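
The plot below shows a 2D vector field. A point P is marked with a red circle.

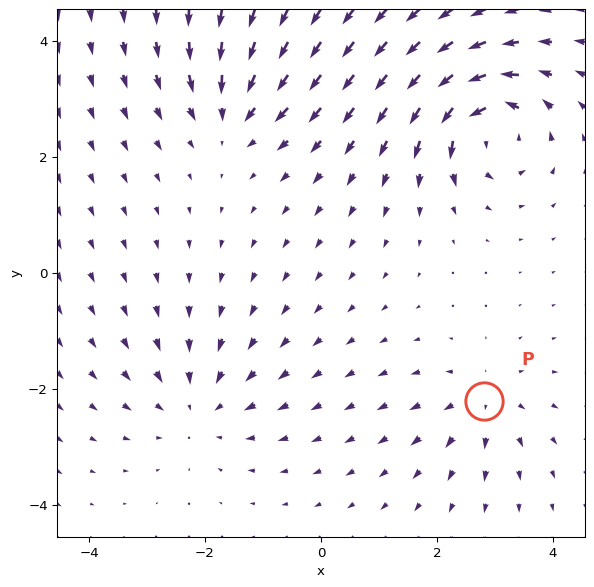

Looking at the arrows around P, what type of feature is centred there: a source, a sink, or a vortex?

At P (2.8, -2.2) the arrows spread outward. Divergence about +4, curl ≈0 — positive divergence with near-zero curl is a source.

source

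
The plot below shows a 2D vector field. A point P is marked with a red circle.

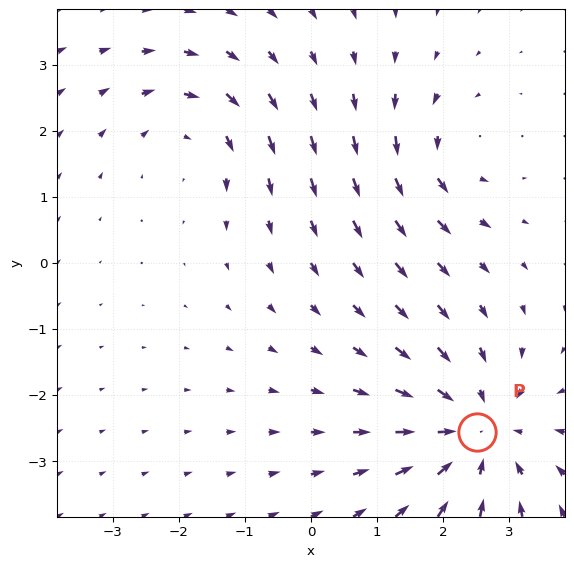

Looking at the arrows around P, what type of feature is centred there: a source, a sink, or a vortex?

sink

At P (2.5, -2.6) the arrows converge inward. Divergence about -4, curl ≈0 — negative divergence with near-zero curl is a sink.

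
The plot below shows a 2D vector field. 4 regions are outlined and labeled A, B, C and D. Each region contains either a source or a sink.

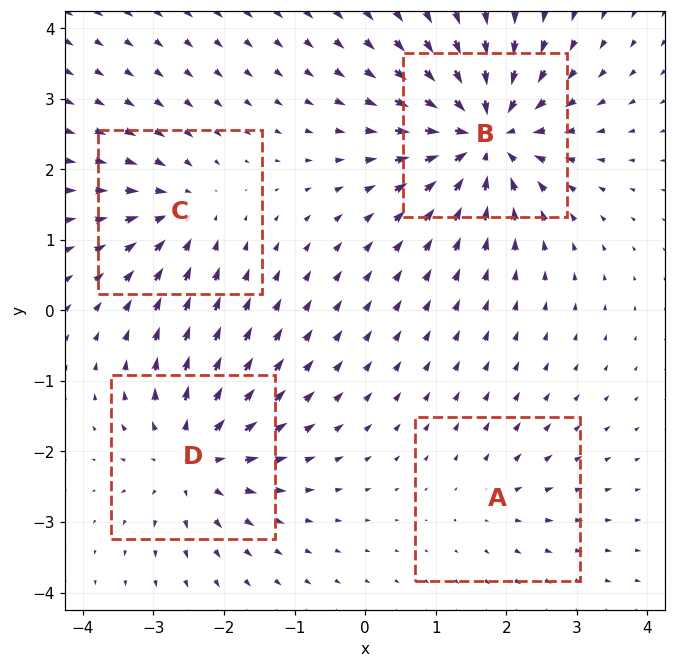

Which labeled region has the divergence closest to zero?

Divergence at each region's feature centre — A: about +2, B: about -8, C: about -4, D: about +6. Region A is closest to zero.

A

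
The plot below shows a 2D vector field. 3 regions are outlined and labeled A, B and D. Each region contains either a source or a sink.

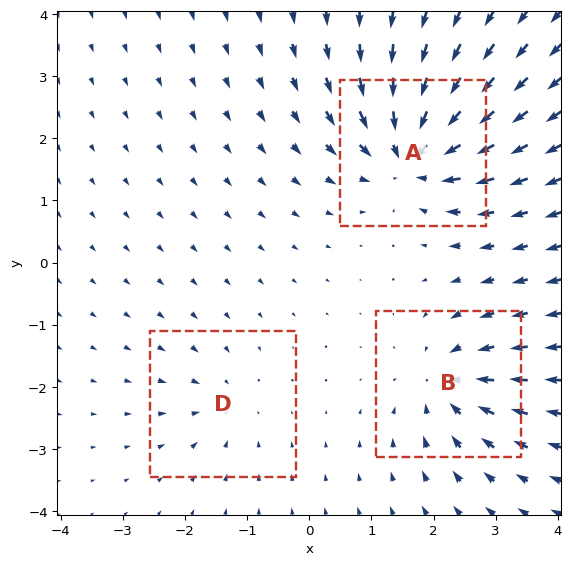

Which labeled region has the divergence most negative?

A

Divergence at each region's feature centre — A: about -6, B: about -4, D: about -2. Region A is most negative.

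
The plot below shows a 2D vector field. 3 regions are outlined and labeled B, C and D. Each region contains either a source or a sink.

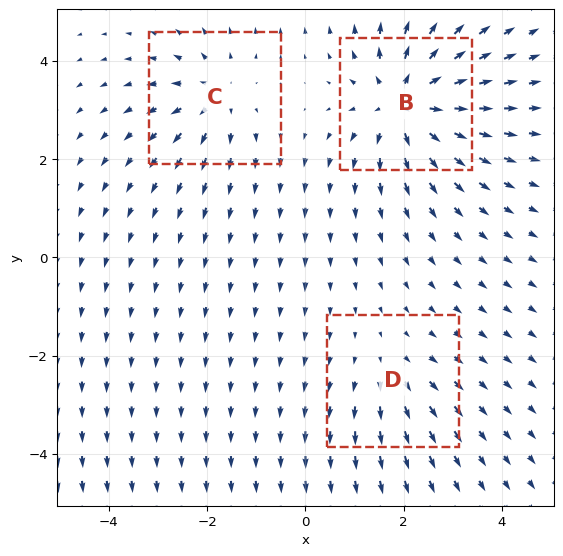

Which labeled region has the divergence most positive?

B

Divergence at each region's feature centre — B: about +5, C: about +3, D: about +2. Region B is most positive.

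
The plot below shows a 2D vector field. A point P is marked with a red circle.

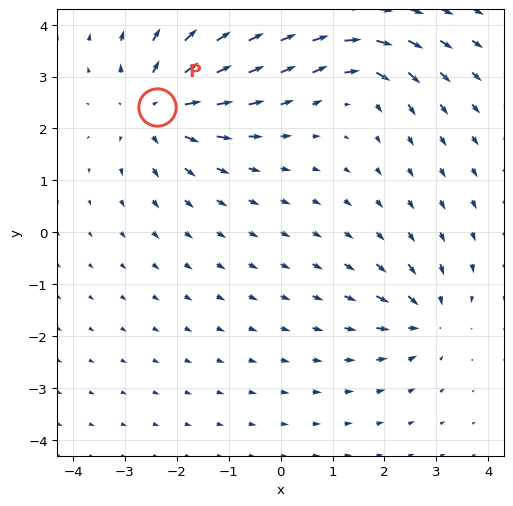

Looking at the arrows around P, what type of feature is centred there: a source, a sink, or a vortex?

source

At P (-2.4, 2.4) the arrows spread outward. Divergence about +5, curl ≈0 — positive divergence with near-zero curl is a source.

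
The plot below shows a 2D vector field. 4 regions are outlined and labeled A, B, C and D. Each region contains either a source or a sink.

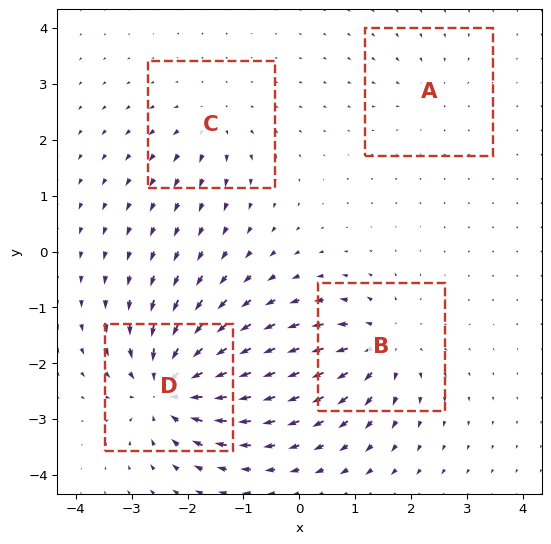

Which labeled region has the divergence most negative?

D

Divergence at each region's feature centre — A: about -2, B: about +6, C: about +4, D: about -8. Region D is most negative.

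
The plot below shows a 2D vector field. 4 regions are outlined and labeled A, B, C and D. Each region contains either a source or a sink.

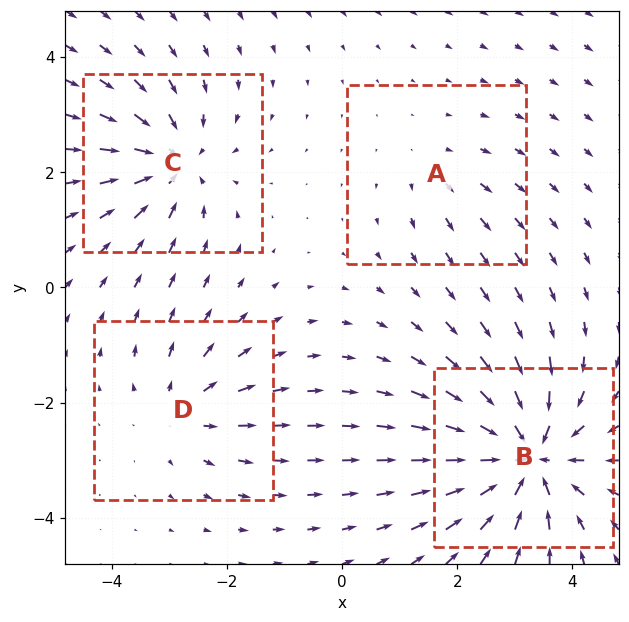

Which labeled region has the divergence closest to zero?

Divergence at each region's feature centre — A: about +2, B: about -8, C: about -5, D: about +4. Region A is closest to zero.

A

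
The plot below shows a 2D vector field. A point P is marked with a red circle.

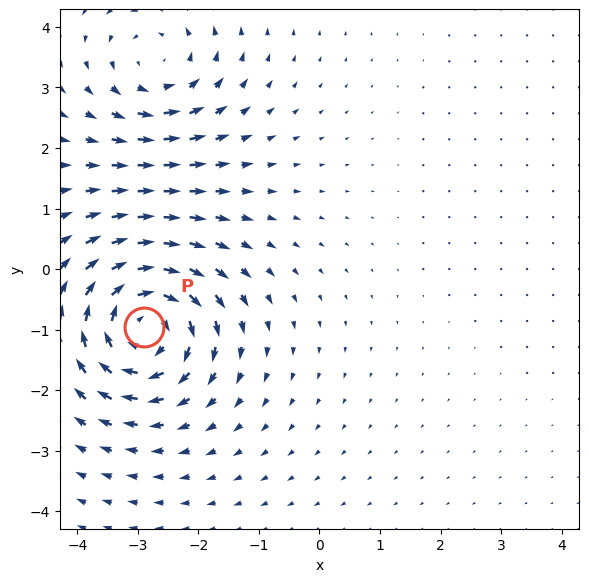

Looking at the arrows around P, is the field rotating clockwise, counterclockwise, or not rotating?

clockwise

Near P at (-2.9, -1.0) the arrows circulate clockwise. The curl (z-component) there is about -6; negative curl means clockwise rotation.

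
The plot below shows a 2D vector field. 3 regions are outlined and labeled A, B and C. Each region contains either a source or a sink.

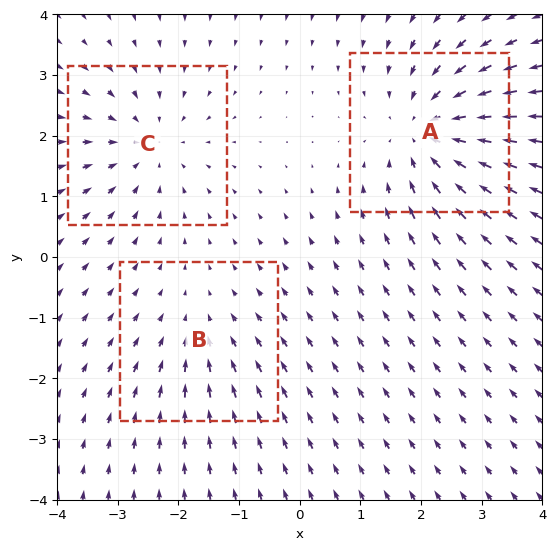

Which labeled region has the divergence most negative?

A

Divergence at each region's feature centre — A: about -4, B: about -2, C: about -3. Region A is most negative.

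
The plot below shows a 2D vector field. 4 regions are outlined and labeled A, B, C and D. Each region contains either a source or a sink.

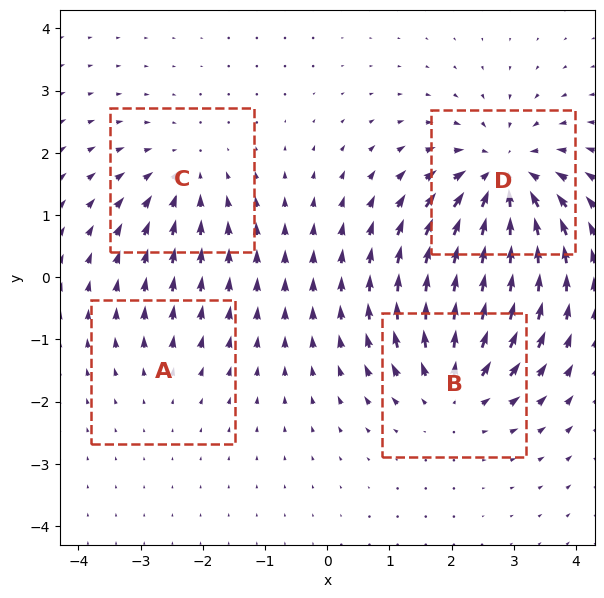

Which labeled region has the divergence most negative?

Divergence at each region's feature centre — A: about +2, B: about +5, C: about -3, D: about -6. Region D is most negative.

D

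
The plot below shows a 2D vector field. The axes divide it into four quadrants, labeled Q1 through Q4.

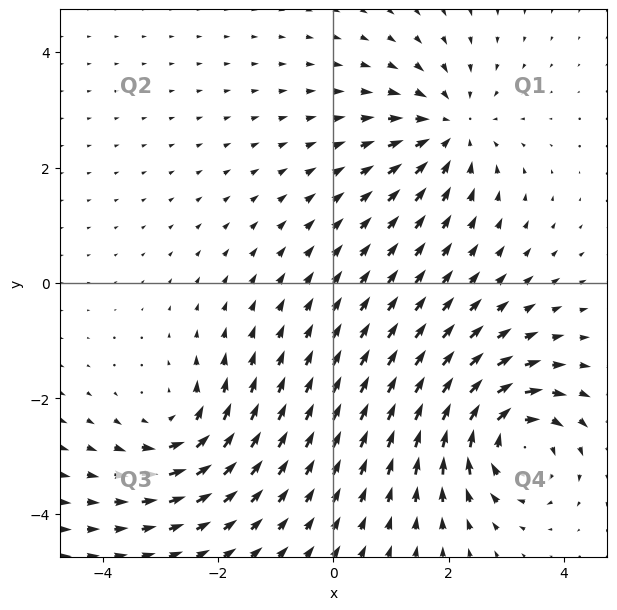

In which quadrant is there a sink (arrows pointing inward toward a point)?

The sink sits at approximately (2.0, 2.7), which lies in quadrant Q1. The divergence there is about -4, negative as expected for a sink.

Q1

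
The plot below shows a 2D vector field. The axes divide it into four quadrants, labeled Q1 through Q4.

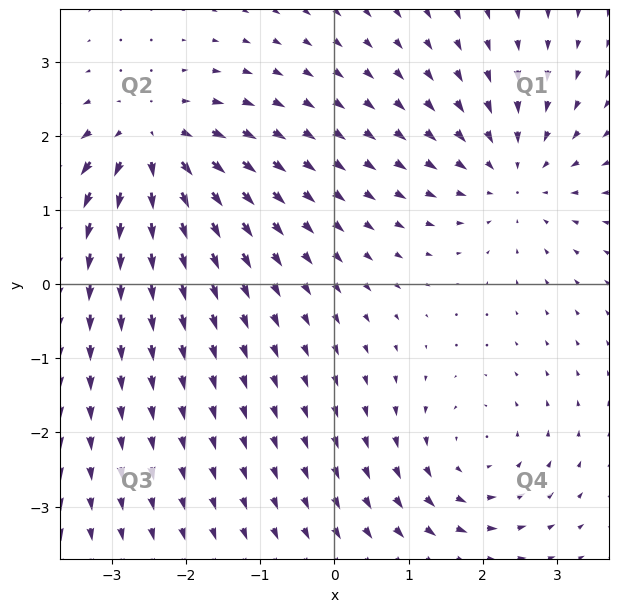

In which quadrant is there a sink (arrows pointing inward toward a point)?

Q1

The sink sits at approximately (2.4, 1.5), which lies in quadrant Q1. The divergence there is about -4, negative as expected for a sink.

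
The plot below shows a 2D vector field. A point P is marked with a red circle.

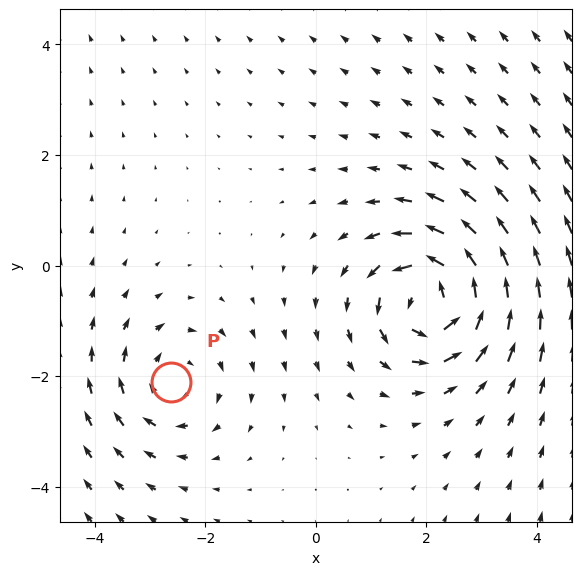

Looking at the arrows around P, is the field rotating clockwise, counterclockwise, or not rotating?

Near P at (-2.6, -2.1) the arrows circulate clockwise. The curl (z-component) there is about -3; negative curl means clockwise rotation.

clockwise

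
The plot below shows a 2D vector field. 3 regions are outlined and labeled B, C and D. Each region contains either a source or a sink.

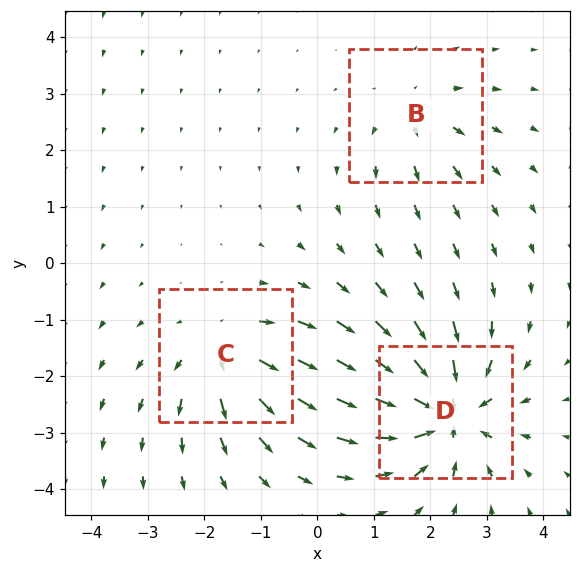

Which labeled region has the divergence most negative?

D

Divergence at each region's feature centre — B: about +3, C: about +4, D: about -6. Region D is most negative.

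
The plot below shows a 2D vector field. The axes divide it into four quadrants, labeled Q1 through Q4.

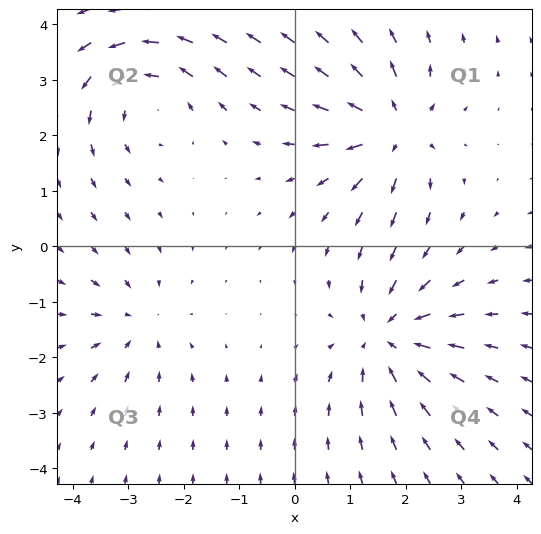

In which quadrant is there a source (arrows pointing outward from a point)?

The source sits at approximately (1.8, 2.1), which lies in quadrant Q1. The divergence there is about +5, positive as expected for a source.

Q1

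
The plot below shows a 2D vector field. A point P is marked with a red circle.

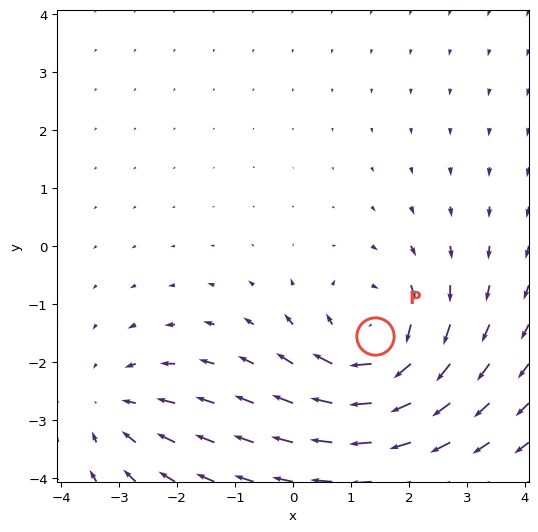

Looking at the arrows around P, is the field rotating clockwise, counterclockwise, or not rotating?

clockwise

Near P at (1.4, -1.6) the arrows circulate clockwise. The curl (z-component) there is about -4; negative curl means clockwise rotation.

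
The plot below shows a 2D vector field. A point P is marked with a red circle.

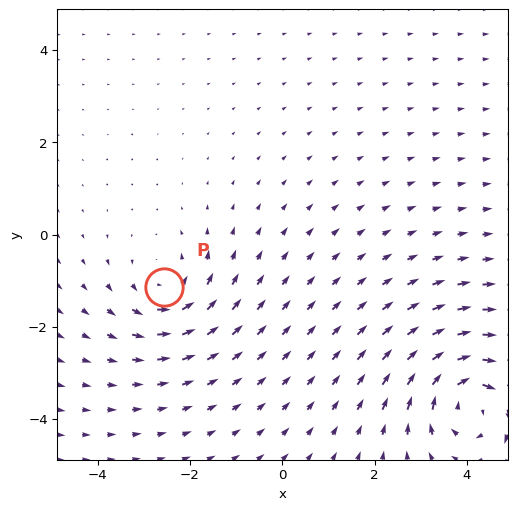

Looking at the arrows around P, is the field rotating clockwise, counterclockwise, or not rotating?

counterclockwise

Near P at (-2.6, -1.1) the arrows circulate counterclockwise. The curl (z-component) there is about +3; positive curl means counterclockwise rotation.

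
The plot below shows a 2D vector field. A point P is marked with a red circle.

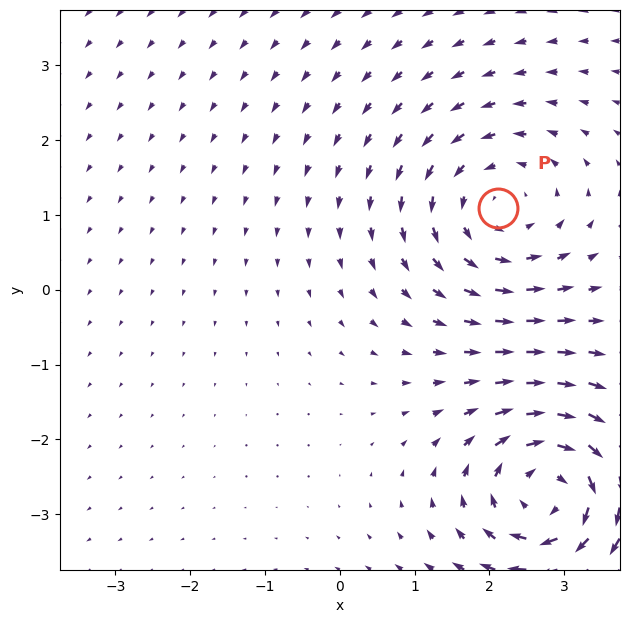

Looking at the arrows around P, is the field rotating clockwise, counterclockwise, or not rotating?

Near P at (2.1, 1.1) the arrows circulate counterclockwise. The curl (z-component) there is about +4; positive curl means counterclockwise rotation.

counterclockwise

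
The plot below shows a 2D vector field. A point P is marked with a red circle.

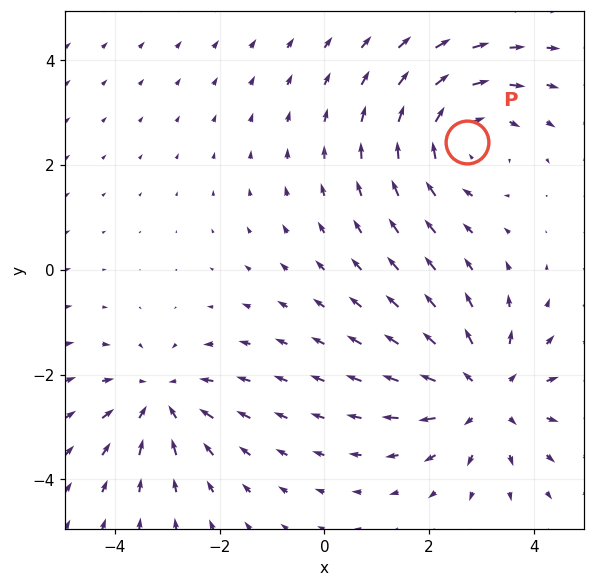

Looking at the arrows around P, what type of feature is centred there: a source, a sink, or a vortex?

vortex

At P (2.7, 2.4) the arrows circulate clockwise. Divergence ≈0, curl about -4 — near-zero divergence with nonzero curl is a vortex.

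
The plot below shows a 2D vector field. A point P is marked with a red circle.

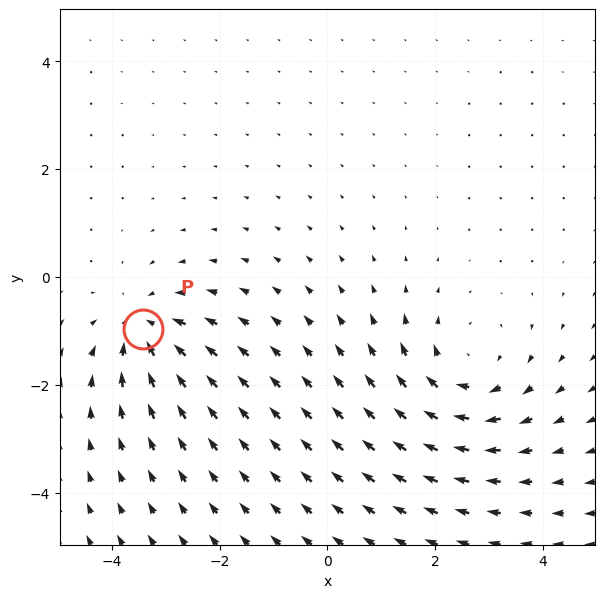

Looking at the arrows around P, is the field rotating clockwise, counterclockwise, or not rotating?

not rotating

Near P at (-3.4, -1.0) the arrows show no circulation. The curl there is ≈0.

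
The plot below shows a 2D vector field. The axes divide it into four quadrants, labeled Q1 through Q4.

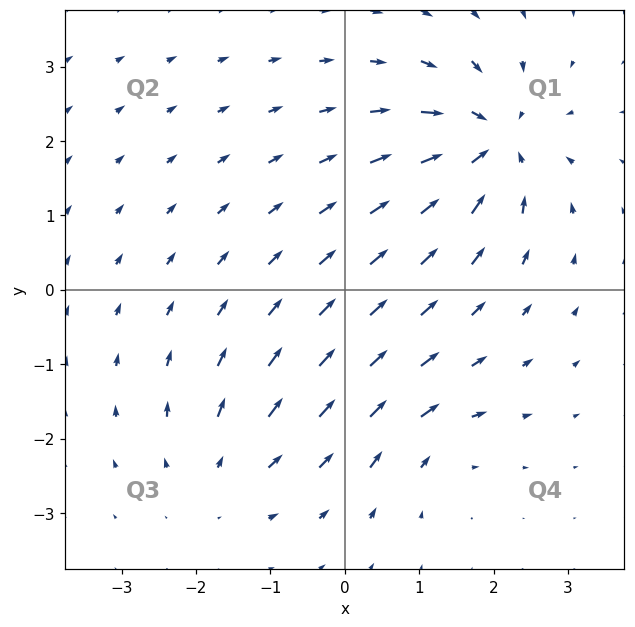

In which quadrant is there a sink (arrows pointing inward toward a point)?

Q1

The sink sits at approximately (2.0, 2.0), which lies in quadrant Q1. The divergence there is about -7, negative as expected for a sink.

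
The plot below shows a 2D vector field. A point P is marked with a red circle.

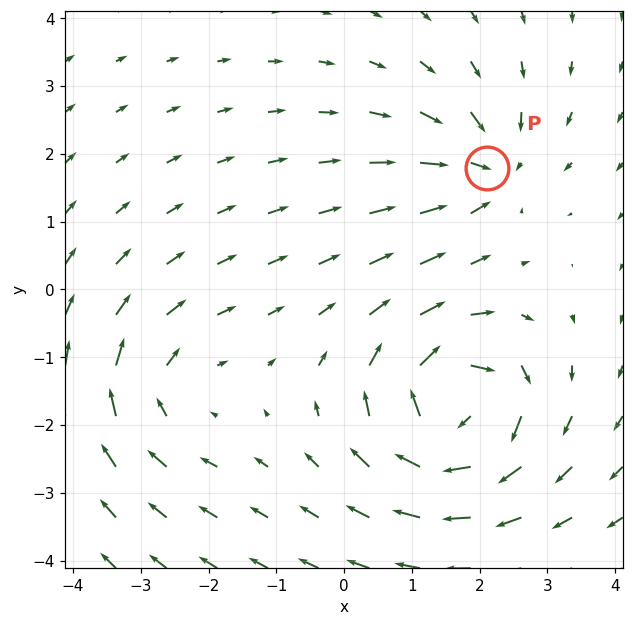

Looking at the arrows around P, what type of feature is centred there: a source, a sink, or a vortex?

sink

At P (2.1, 1.8) the arrows converge inward. Divergence about -4, curl ≈0 — negative divergence with near-zero curl is a sink.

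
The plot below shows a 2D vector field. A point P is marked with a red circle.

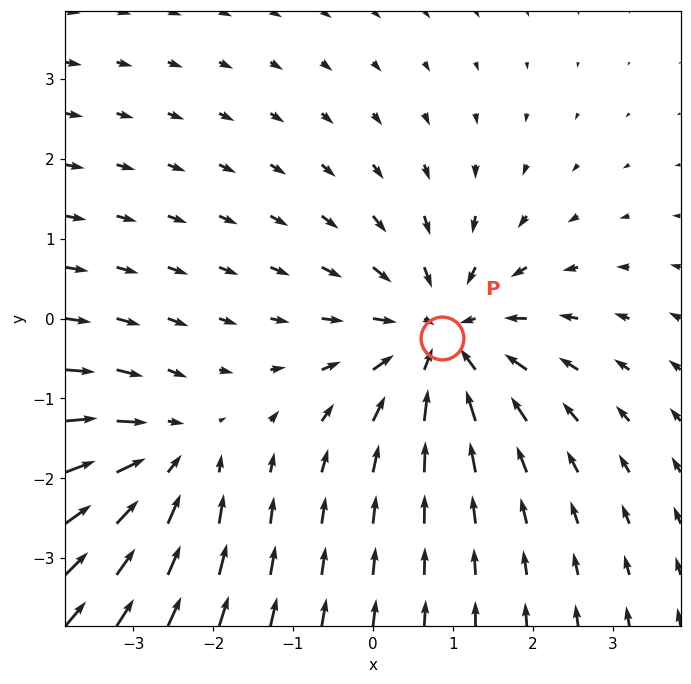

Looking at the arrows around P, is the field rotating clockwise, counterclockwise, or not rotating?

not rotating

Near P at (0.9, -0.2) the arrows show no circulation. The curl there is ≈0.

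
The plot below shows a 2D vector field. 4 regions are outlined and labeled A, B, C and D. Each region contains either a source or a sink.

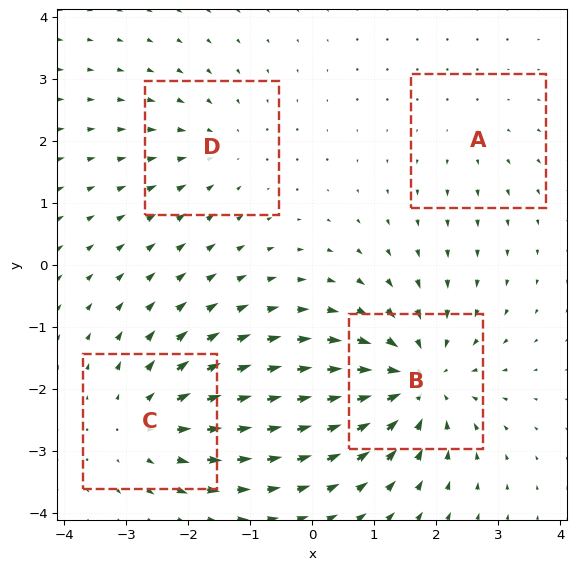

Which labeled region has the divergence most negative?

B

Divergence at each region's feature centre — A: about +2, B: about -6, C: about +5, D: about -3. Region B is most negative.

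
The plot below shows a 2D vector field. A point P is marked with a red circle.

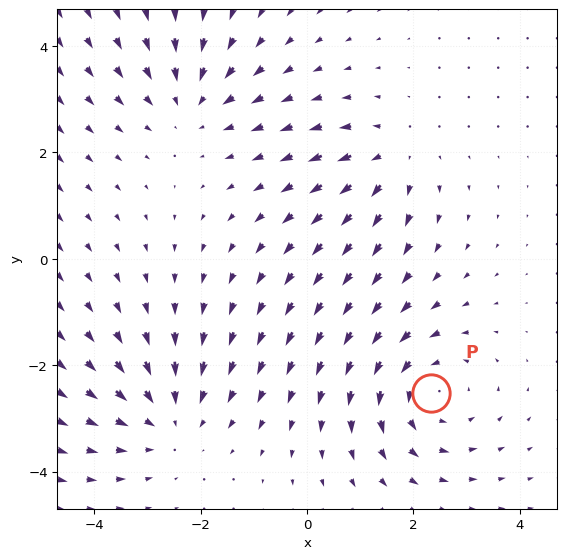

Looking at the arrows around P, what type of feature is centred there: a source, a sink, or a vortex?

vortex

At P (2.3, -2.5) the arrows circulate counterclockwise. Divergence ≈0, curl about +4 — near-zero divergence with nonzero curl is a vortex.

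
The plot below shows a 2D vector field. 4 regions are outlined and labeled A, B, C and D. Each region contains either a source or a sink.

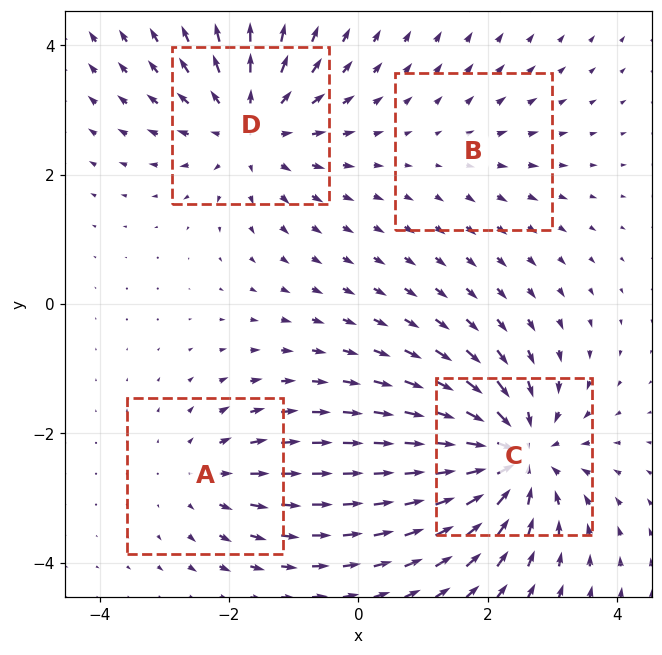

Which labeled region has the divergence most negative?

C

Divergence at each region's feature centre — A: about +3, B: about +2, C: about -7, D: about +5. Region C is most negative.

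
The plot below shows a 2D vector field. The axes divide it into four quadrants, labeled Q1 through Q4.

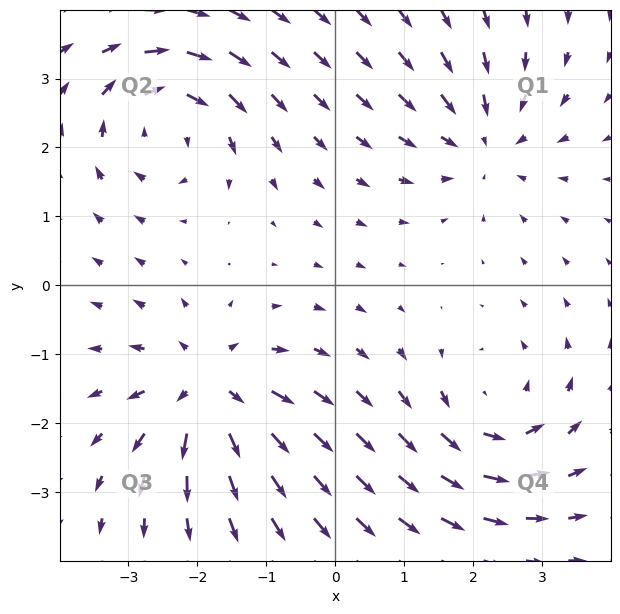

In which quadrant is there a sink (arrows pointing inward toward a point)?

Q1

The sink sits at approximately (2.2, 2.1), which lies in quadrant Q1. The divergence there is about -4, negative as expected for a sink.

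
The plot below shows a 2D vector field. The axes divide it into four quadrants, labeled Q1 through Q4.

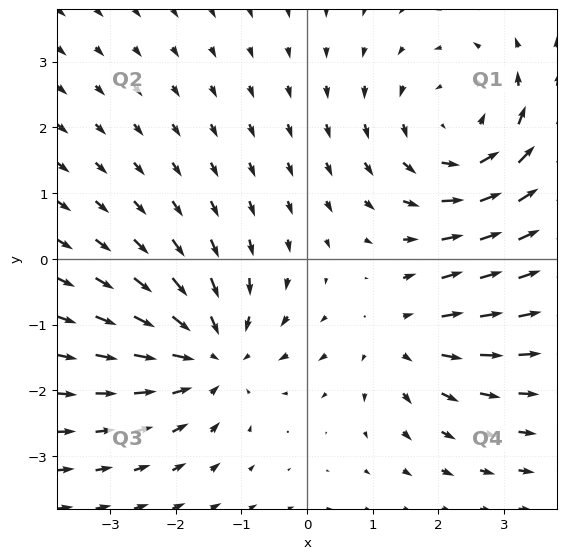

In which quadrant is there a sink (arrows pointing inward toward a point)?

Q3

The sink sits at approximately (-1.4, -1.5), which lies in quadrant Q3. The divergence there is about -3, negative as expected for a sink.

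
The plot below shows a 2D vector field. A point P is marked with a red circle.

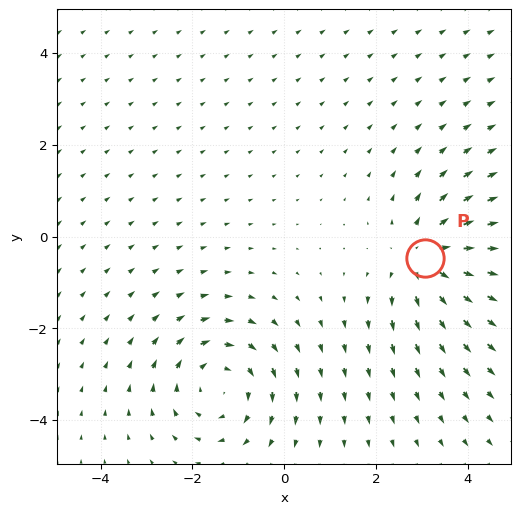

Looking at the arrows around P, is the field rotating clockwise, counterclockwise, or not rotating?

not rotating

Near P at (3.1, -0.5) the arrows show no circulation. The curl there is ≈0.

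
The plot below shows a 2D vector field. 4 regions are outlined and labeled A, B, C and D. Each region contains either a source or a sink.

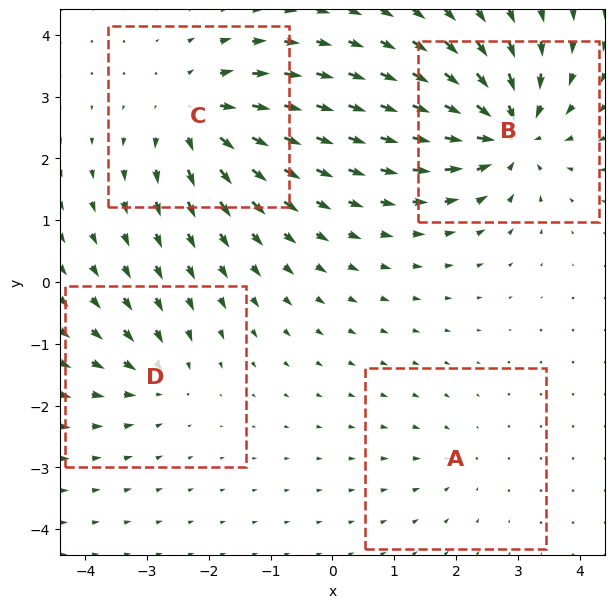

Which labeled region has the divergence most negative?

B

Divergence at each region's feature centre — A: about -3, B: about -8, C: about +6, D: about -4. Region B is most negative.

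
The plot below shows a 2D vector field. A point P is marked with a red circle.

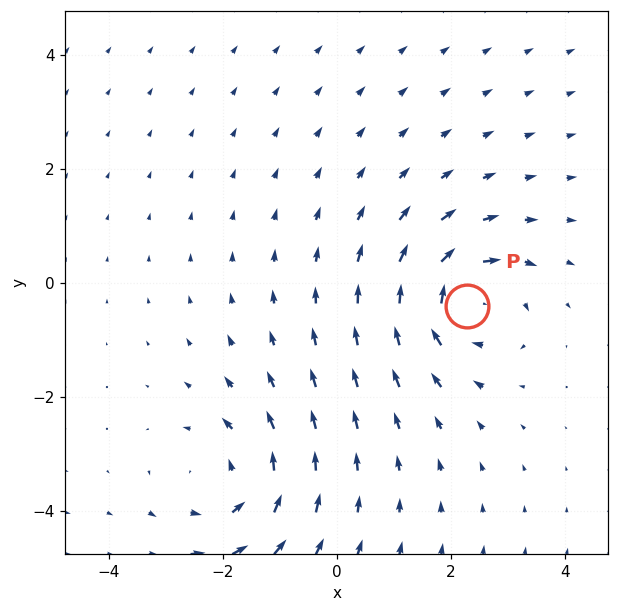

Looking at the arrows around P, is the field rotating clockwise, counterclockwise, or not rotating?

clockwise

Near P at (2.3, -0.4) the arrows circulate clockwise. The curl (z-component) there is about -5; negative curl means clockwise rotation.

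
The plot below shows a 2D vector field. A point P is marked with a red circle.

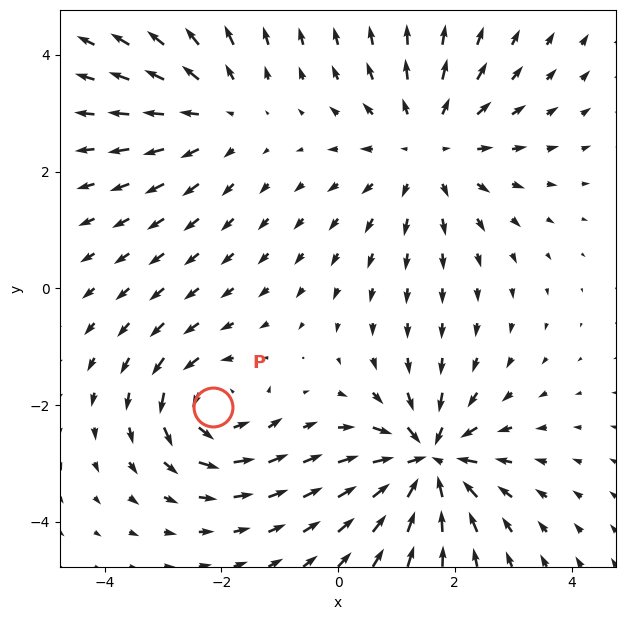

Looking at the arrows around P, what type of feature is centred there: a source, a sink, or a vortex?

vortex

At P (-2.1, -2.0) the arrows circulate counterclockwise. Divergence ≈0, curl about +4 — near-zero divergence with nonzero curl is a vortex.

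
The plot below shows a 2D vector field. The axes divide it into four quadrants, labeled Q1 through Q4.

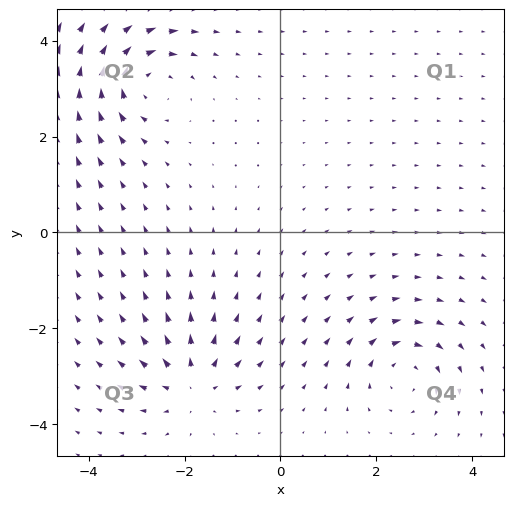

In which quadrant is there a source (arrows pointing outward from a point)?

The source sits at approximately (-1.8, -3.2), which lies in quadrant Q3. The divergence there is about +5, positive as expected for a source.

Q3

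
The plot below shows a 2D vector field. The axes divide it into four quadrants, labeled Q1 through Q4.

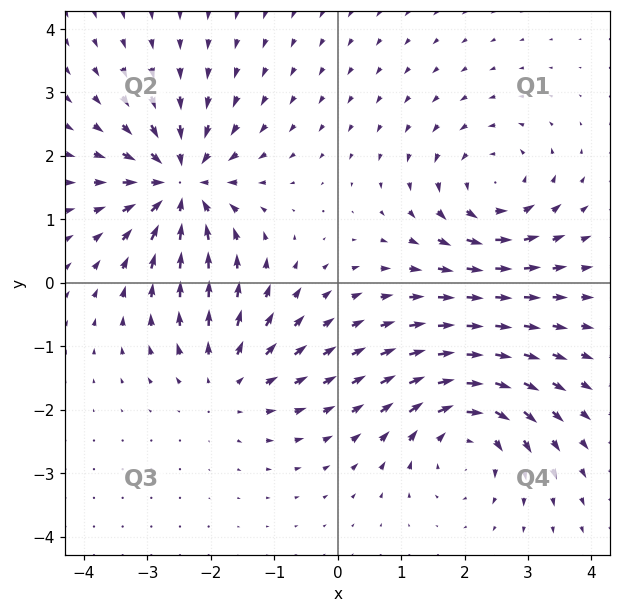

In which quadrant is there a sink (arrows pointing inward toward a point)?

The sink sits at approximately (-2.5, 1.6), which lies in quadrant Q2. The divergence there is about -6, negative as expected for a sink.

Q2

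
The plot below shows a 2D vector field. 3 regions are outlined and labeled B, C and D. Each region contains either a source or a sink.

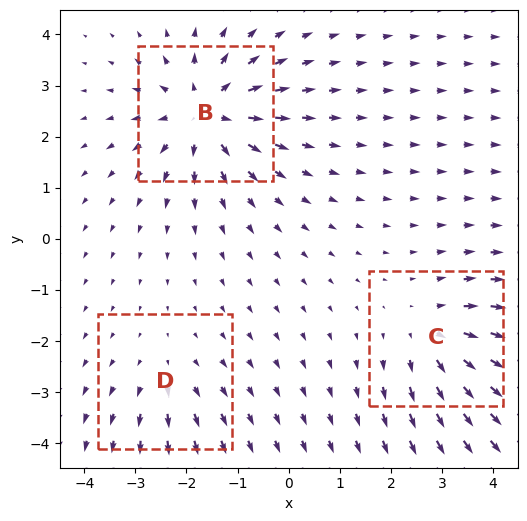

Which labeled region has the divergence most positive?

Divergence at each region's feature centre — B: about +5, C: about +4, D: about +2. Region B is most positive.

B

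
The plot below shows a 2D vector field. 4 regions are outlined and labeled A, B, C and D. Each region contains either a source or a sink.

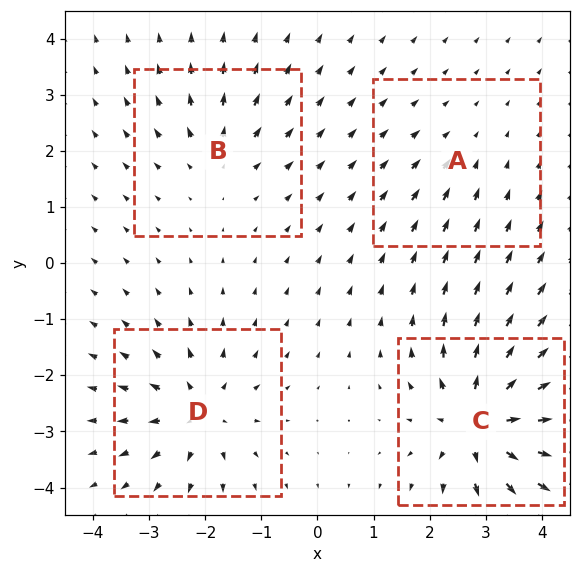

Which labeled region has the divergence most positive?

Divergence at each region's feature centre — A: about -2, B: about +4, C: about +8, D: about +6. Region C is most positive.

C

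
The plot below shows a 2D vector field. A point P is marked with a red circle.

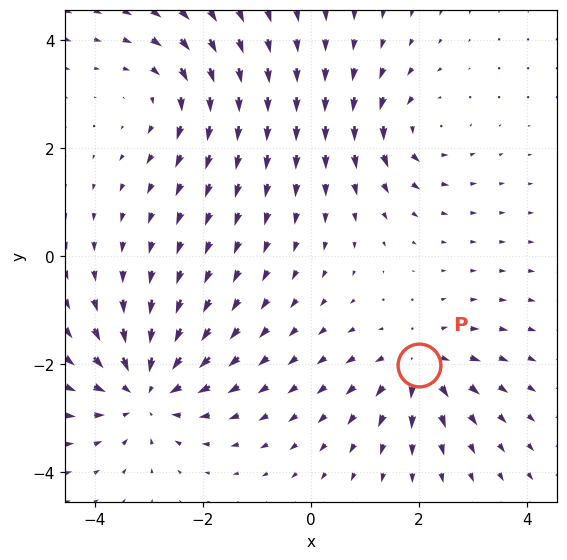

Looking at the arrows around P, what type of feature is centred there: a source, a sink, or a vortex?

source

At P (2.0, -2.0) the arrows spread outward. Divergence about +4, curl ≈0 — positive divergence with near-zero curl is a source.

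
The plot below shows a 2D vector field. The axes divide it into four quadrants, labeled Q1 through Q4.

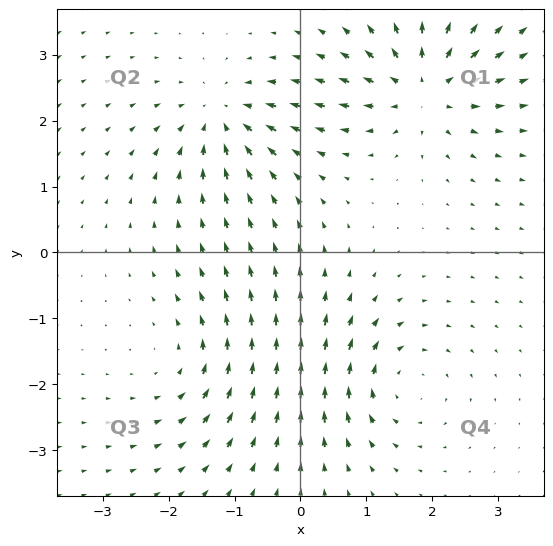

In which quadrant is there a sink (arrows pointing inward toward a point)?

The sink sits at approximately (-1.2, 2.1), which lies in quadrant Q2. The divergence there is about -4, negative as expected for a sink.

Q2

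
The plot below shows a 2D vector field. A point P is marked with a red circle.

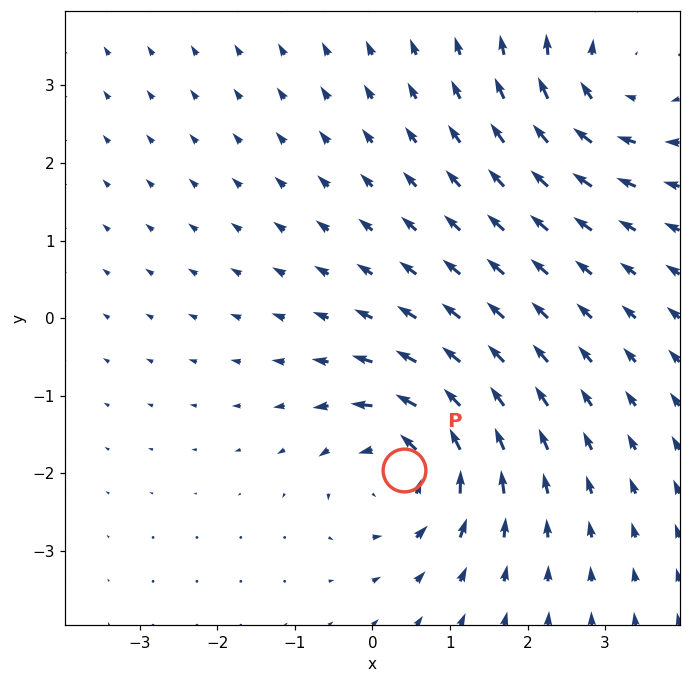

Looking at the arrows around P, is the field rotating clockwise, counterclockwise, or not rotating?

counterclockwise

Near P at (0.4, -2.0) the arrows circulate counterclockwise. The curl (z-component) there is about +7; positive curl means counterclockwise rotation.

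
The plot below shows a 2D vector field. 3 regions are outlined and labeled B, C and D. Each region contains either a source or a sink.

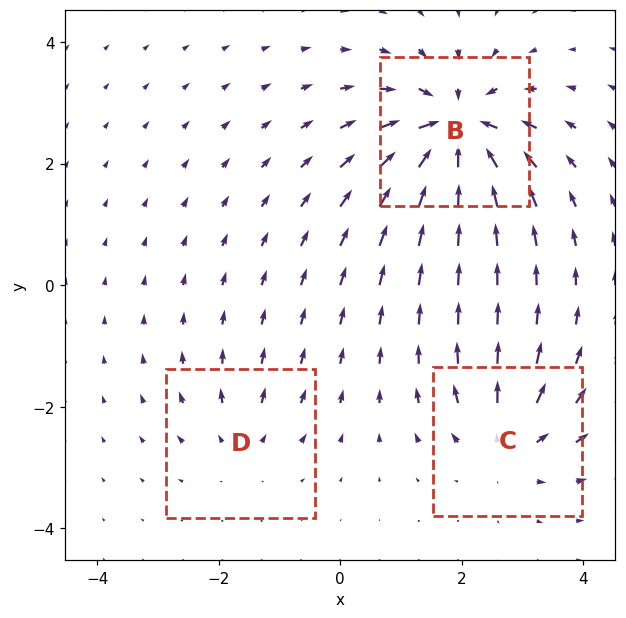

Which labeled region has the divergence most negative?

Divergence at each region's feature centre — B: about -7, C: about +4, D: about +2. Region B is most negative.

B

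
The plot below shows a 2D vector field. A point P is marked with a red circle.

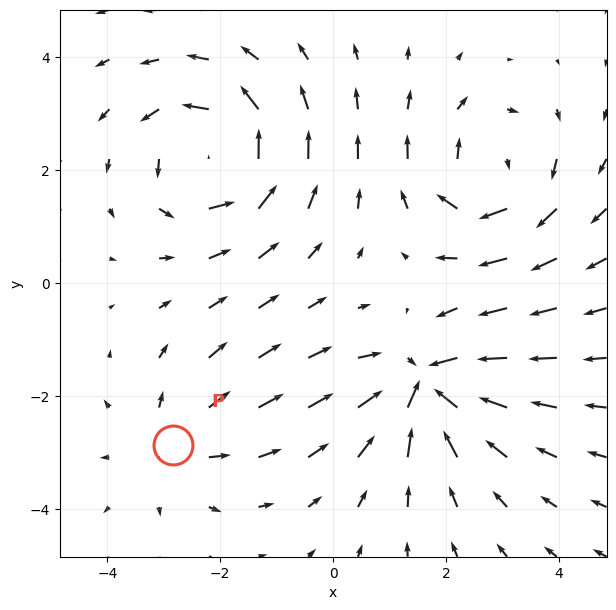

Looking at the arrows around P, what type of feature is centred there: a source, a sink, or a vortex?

source

At P (-2.8, -2.9) the arrows spread outward. Divergence about +3, curl ≈0 — positive divergence with near-zero curl is a source.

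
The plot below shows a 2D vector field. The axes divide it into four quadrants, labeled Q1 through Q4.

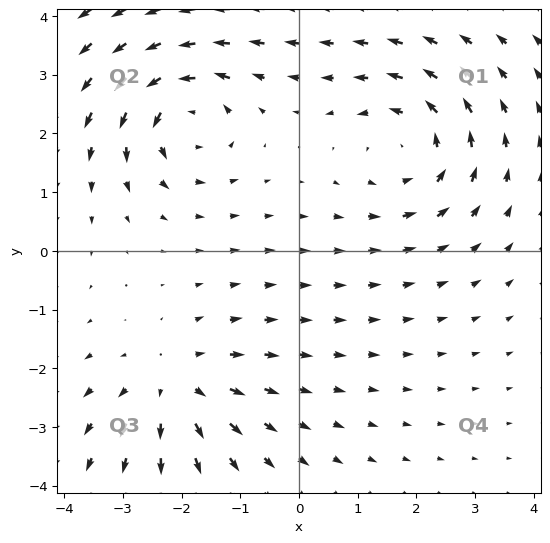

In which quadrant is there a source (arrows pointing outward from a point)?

Q3

The source sits at approximately (-2.1, -2.3), which lies in quadrant Q3. The divergence there is about +3, positive as expected for a source.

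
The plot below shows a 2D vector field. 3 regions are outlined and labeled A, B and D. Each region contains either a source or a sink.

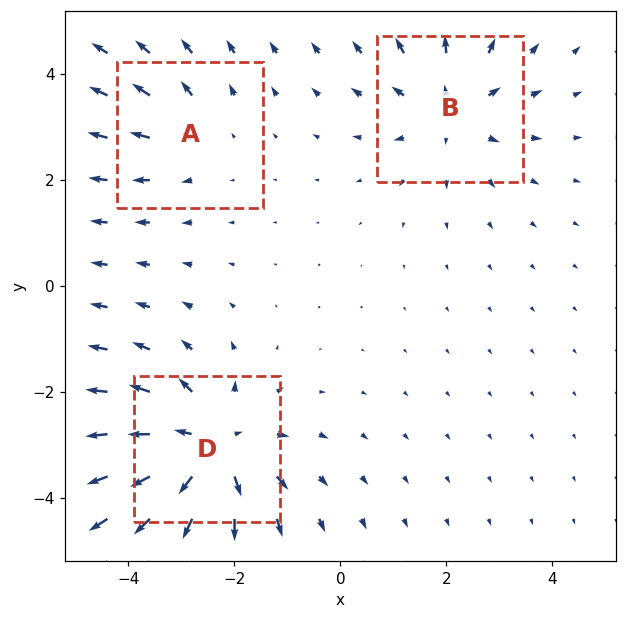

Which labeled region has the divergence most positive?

Divergence at each region's feature centre — A: about +2, B: about +3, D: about +4. Region D is most positive.

D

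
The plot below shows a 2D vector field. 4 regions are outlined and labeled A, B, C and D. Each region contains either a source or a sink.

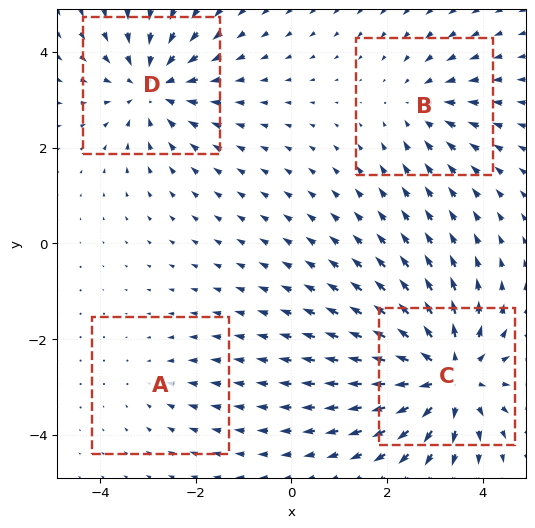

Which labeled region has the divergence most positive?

C

Divergence at each region's feature centre — A: about -2, B: about -3, C: about +6, D: about -5. Region C is most positive.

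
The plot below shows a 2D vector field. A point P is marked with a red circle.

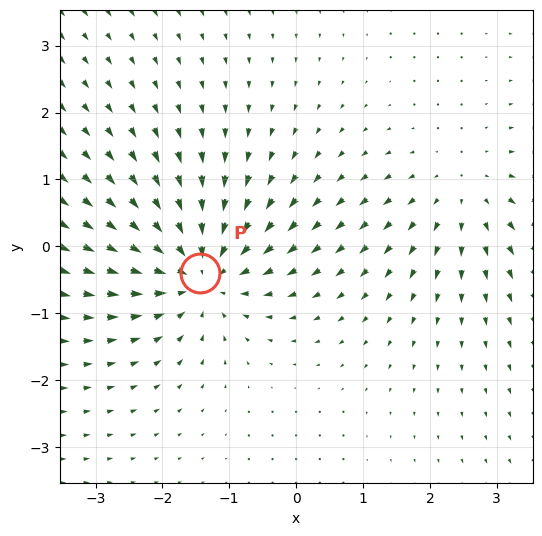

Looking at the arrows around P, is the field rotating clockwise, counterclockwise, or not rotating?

not rotating

Near P at (-1.4, -0.4) the arrows show no circulation. The curl there is ≈0.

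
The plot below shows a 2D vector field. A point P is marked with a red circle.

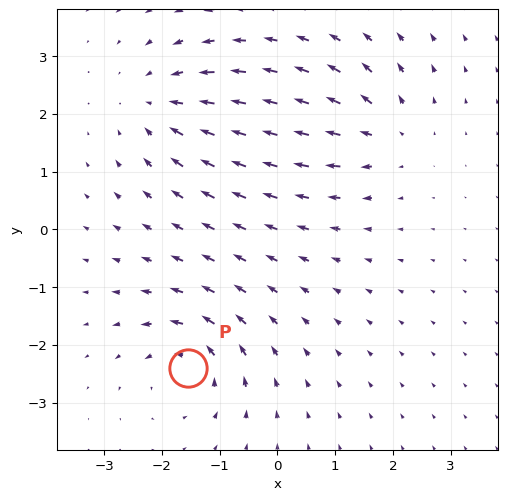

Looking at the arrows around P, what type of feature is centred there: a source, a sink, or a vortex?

vortex

At P (-1.6, -2.4) the arrows circulate counterclockwise. Divergence ≈0, curl about +6 — near-zero divergence with nonzero curl is a vortex.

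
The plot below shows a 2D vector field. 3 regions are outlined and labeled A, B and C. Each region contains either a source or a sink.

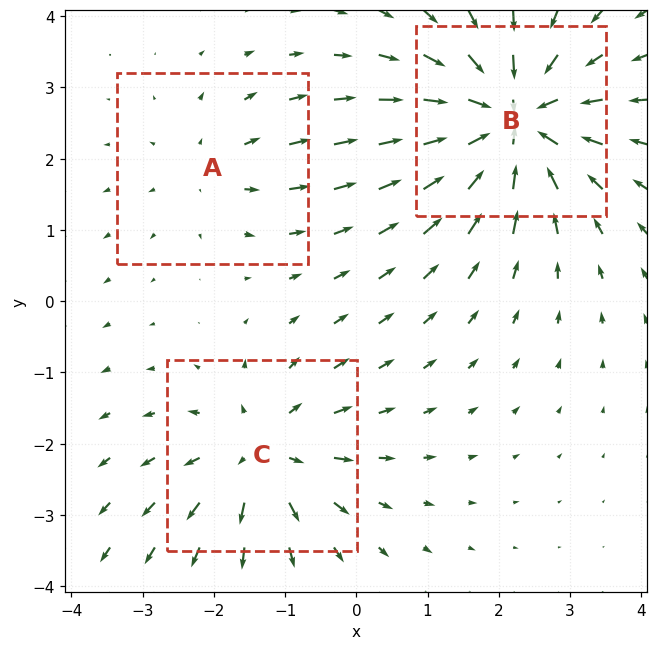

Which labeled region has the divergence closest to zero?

Divergence at each region's feature centre — A: about +2, B: about -6, C: about +4. Region A is closest to zero.

A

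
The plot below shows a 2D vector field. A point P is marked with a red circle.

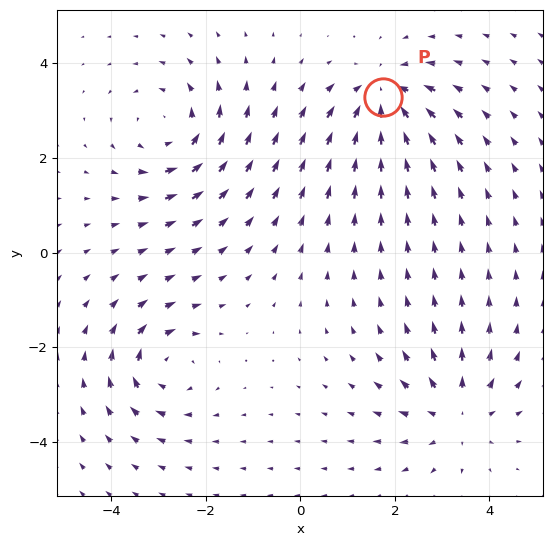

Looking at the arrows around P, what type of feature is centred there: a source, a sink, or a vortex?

sink

At P (1.8, 3.3) the arrows converge inward. Divergence about -6, curl ≈0 — negative divergence with near-zero curl is a sink.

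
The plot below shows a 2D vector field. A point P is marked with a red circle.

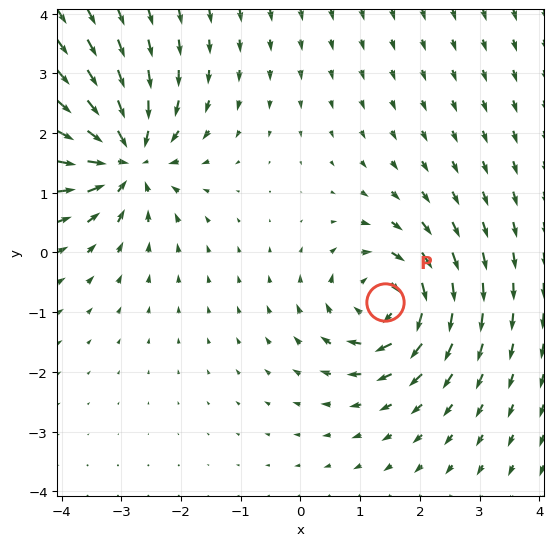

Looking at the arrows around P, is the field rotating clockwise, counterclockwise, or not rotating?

clockwise

Near P at (1.4, -0.8) the arrows circulate clockwise. The curl (z-component) there is about -5; negative curl means clockwise rotation.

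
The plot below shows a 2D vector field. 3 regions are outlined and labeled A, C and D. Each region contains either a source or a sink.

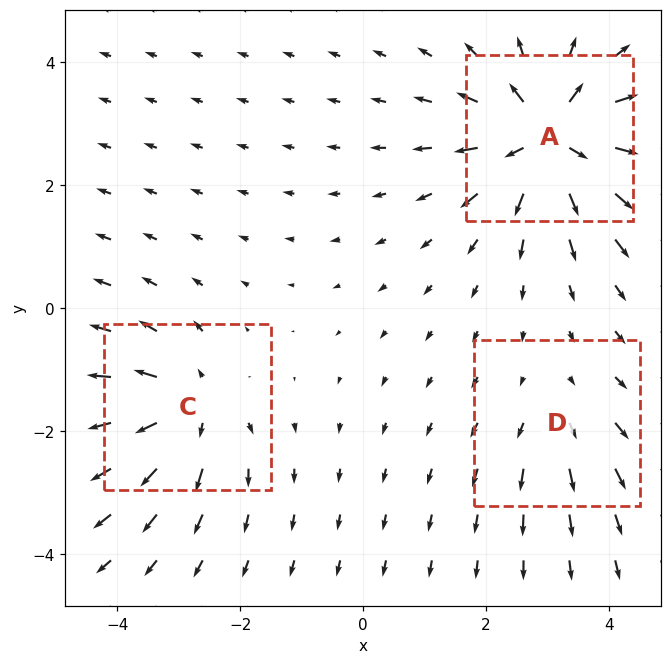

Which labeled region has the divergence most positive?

Divergence at each region's feature centre — A: about +7, C: about +4, D: about +2. Region A is most positive.

A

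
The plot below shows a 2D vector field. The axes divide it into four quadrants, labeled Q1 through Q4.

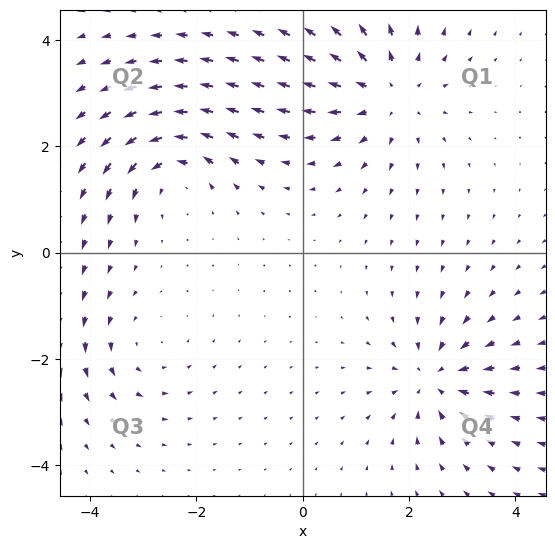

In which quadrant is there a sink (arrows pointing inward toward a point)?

Q4

The sink sits at approximately (2.5, -2.4), which lies in quadrant Q4. The divergence there is about -4, negative as expected for a sink.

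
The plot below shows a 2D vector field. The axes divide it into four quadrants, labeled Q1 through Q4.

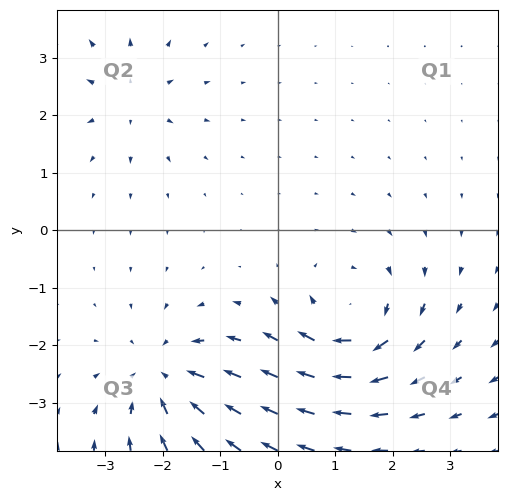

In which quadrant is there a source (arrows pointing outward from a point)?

The source sits at approximately (-2.6, 2.3), which lies in quadrant Q2. The divergence there is about +4, positive as expected for a source.

Q2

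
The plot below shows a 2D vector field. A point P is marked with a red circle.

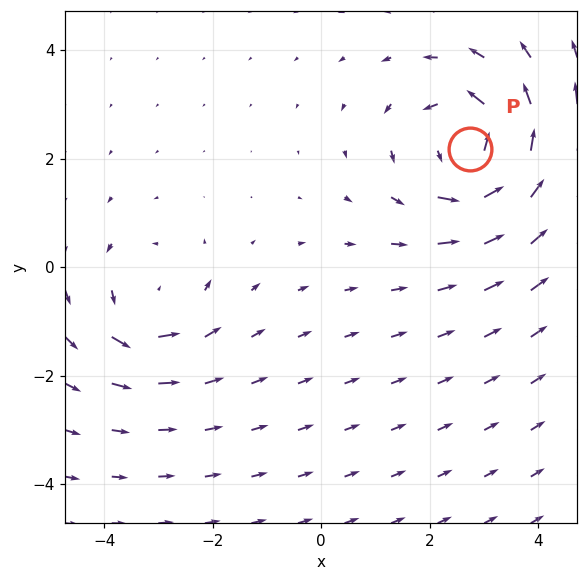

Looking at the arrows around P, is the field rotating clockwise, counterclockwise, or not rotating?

Near P at (2.7, 2.2) the arrows circulate counterclockwise. The curl (z-component) there is about +5; positive curl means counterclockwise rotation.

counterclockwise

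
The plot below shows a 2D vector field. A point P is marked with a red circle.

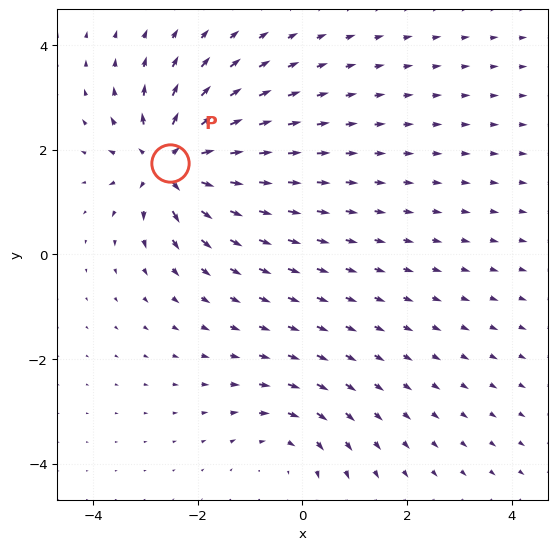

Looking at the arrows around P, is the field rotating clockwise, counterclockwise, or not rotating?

Near P at (-2.5, 1.8) the arrows show no circulation. The curl there is ≈0.

not rotating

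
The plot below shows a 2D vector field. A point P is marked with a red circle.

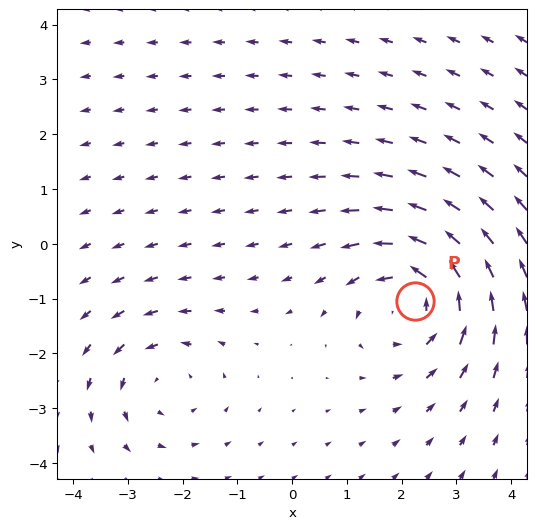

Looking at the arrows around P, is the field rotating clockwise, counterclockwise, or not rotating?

Near P at (2.2, -1.0) the arrows circulate counterclockwise. The curl (z-component) there is about +4; positive curl means counterclockwise rotation.

counterclockwise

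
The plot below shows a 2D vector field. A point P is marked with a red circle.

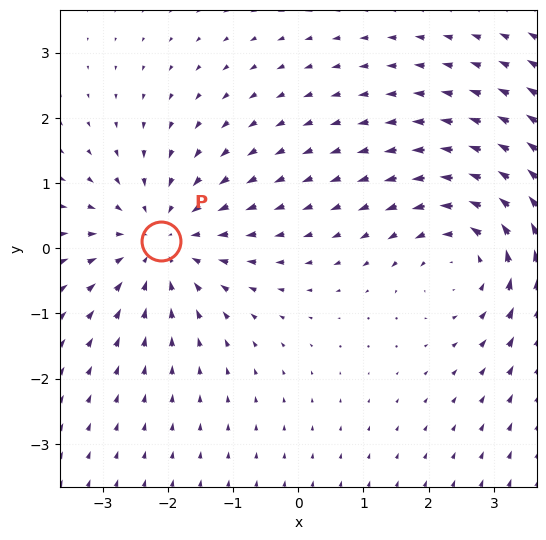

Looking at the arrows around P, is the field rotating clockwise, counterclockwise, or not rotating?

not rotating

Near P at (-2.1, 0.1) the arrows show no circulation. The curl there is ≈0.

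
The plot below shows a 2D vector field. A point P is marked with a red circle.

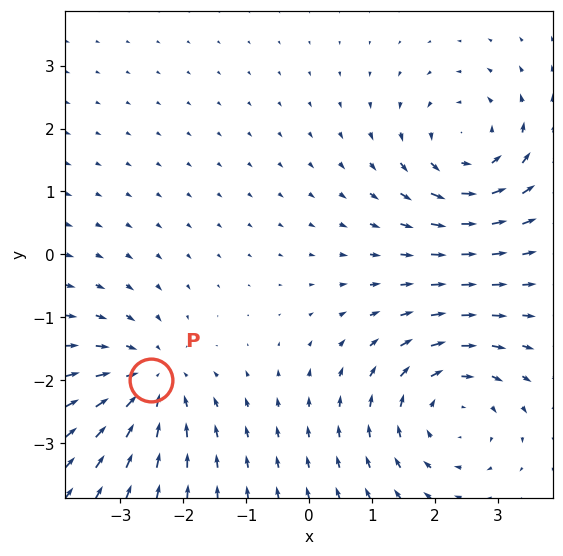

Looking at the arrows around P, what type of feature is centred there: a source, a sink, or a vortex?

sink

At P (-2.5, -2.0) the arrows converge inward. Divergence about -5, curl ≈0 — negative divergence with near-zero curl is a sink.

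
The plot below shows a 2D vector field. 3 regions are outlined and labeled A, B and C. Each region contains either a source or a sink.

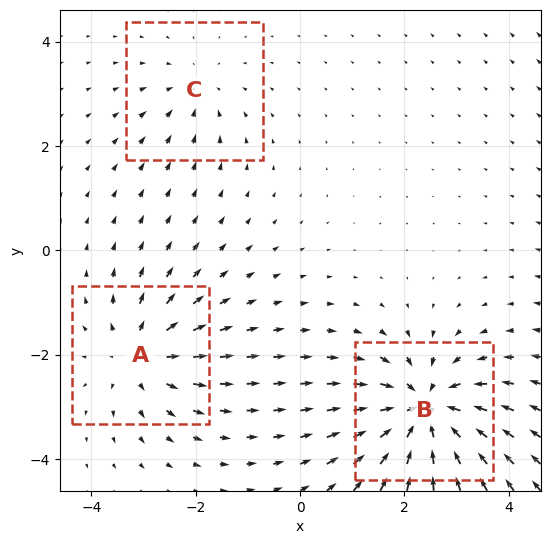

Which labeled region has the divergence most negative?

Divergence at each region's feature centre — A: about +4, B: about -6, C: about -2. Region B is most negative.

B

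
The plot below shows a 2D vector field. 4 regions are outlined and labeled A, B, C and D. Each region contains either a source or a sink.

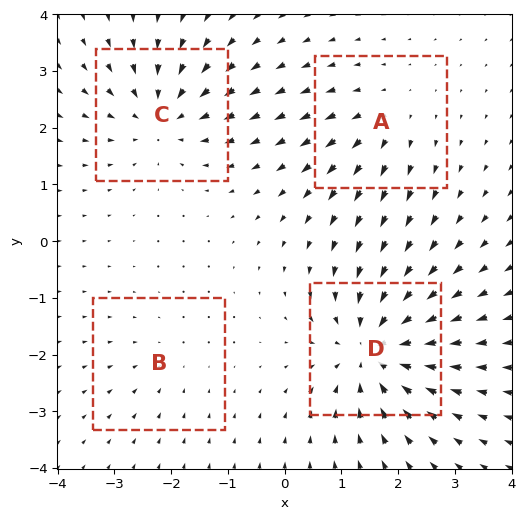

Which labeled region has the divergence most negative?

Divergence at each region's feature centre — A: about +3, B: about -2, C: about -5, D: about -7. Region D is most negative.

D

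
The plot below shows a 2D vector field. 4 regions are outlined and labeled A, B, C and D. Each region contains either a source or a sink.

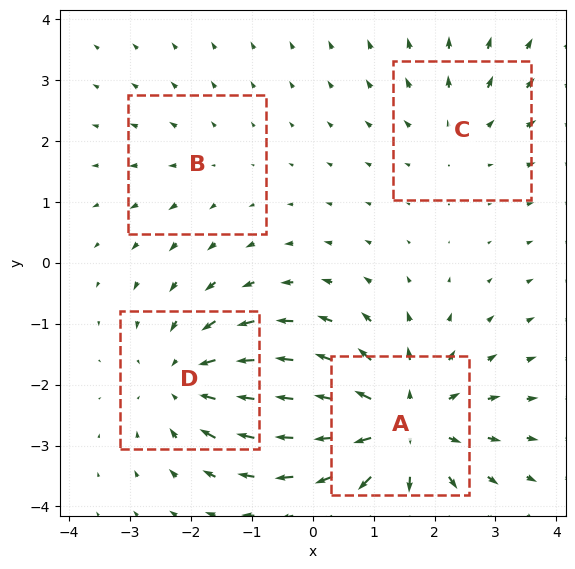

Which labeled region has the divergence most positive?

Divergence at each region's feature centre — A: about +6, B: about +2, C: about +3, D: about -4. Region A is most positive.

A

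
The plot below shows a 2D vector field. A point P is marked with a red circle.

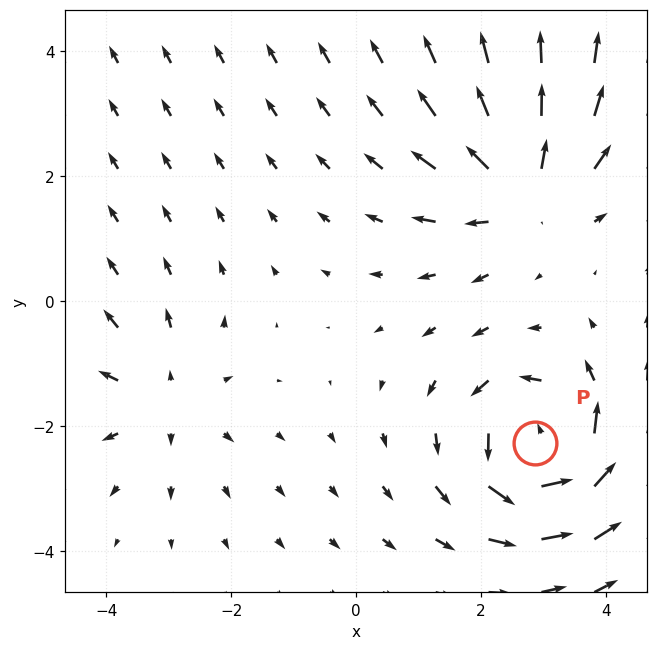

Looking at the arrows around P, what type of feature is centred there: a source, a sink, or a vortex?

vortex

At P (2.9, -2.3) the arrows circulate counterclockwise. Divergence ≈0, curl about +6 — near-zero divergence with nonzero curl is a vortex.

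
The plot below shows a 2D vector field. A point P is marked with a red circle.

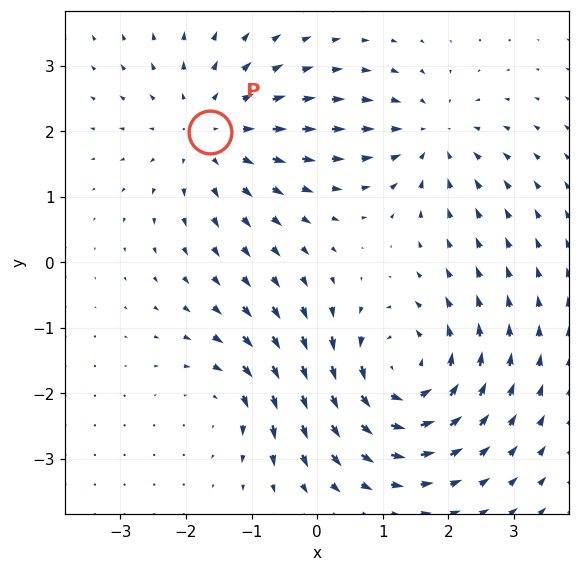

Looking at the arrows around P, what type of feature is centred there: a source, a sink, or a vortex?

source

At P (-1.6, 2.0) the arrows spread outward. Divergence about +3, curl ≈0 — positive divergence with near-zero curl is a source.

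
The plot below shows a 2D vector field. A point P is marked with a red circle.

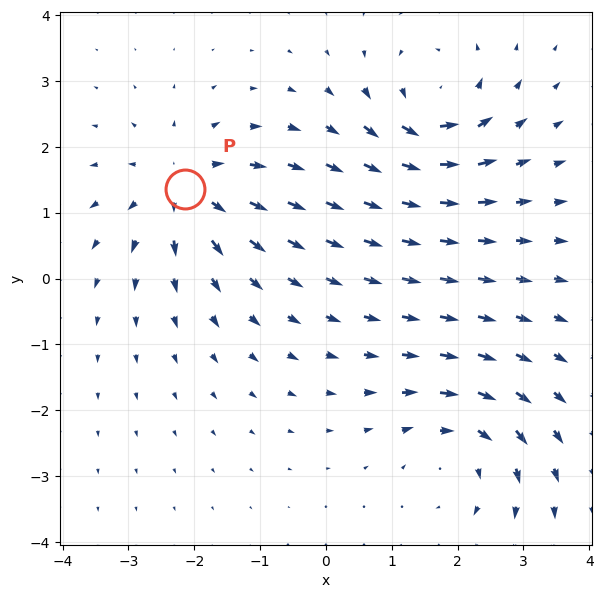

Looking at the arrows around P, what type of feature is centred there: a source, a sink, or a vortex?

At P (-2.1, 1.4) the arrows spread outward. Divergence about +6, curl ≈0 — positive divergence with near-zero curl is a source.

source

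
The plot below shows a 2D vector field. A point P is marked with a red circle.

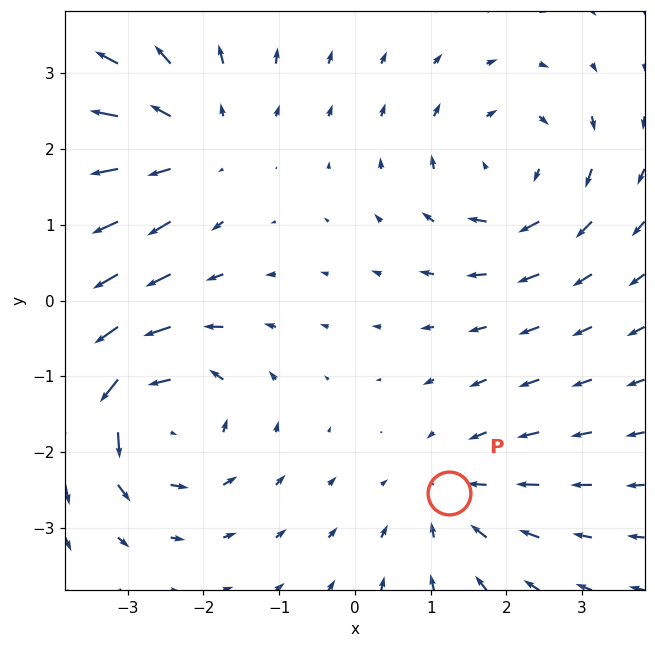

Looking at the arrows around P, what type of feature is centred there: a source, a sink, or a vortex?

sink

At P (1.2, -2.5) the arrows converge inward. Divergence about -3, curl ≈0 — negative divergence with near-zero curl is a sink.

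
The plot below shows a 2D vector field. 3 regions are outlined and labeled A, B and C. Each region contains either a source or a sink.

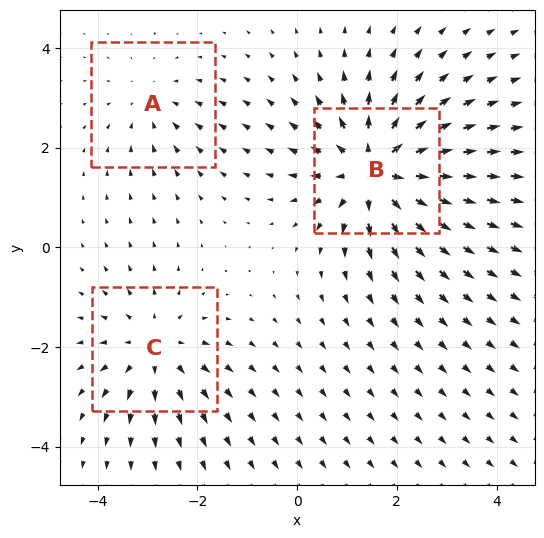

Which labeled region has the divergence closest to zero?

A

Divergence at each region's feature centre — A: about -2, B: about +5, C: about +3. Region A is closest to zero.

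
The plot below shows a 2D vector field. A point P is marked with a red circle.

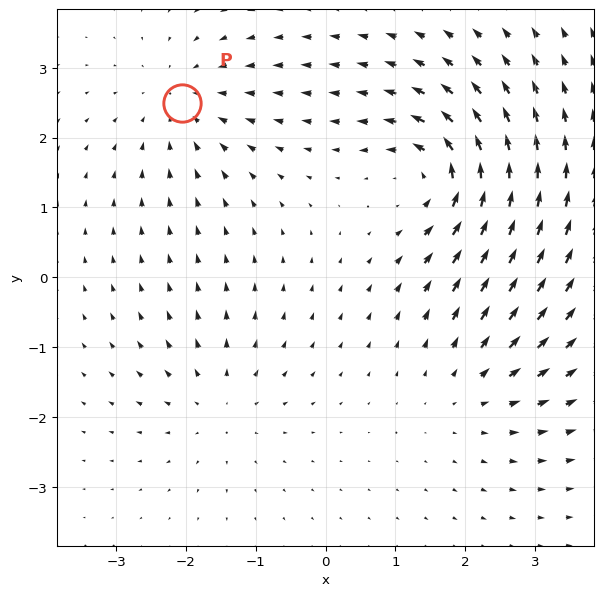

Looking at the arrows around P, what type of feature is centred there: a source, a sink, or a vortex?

sink

At P (-2.1, 2.5) the arrows converge inward. Divergence about -3, curl ≈0 — negative divergence with near-zero curl is a sink.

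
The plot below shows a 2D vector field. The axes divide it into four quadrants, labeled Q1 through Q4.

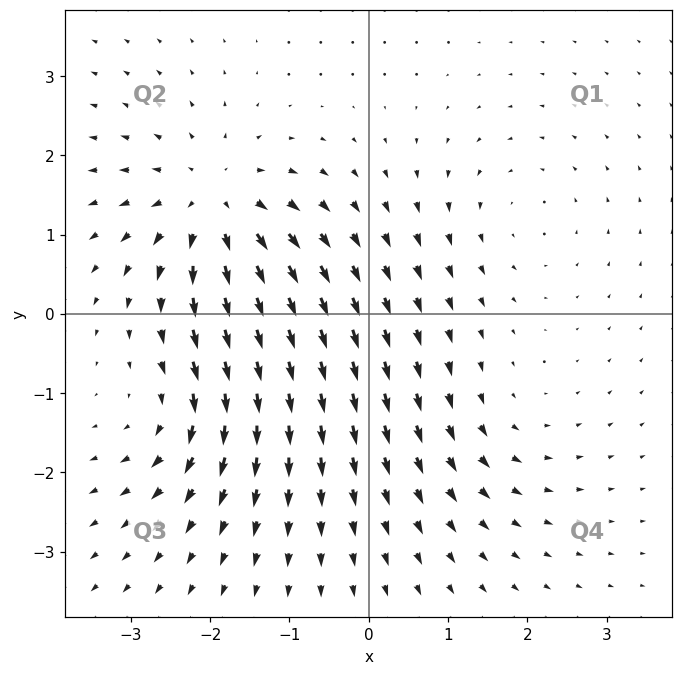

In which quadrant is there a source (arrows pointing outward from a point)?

The source sits at approximately (-2.0, 1.4), which lies in quadrant Q2. The divergence there is about +6, positive as expected for a source.

Q2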